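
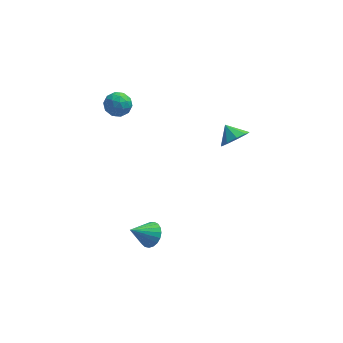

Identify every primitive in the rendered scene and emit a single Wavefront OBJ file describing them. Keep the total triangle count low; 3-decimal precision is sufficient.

v -3.298 4.62 -0.642
v -2.786 4.336 -0.082
v -3.014 3.604 -1.418
v -2.502 3.32 -0.858
v -3.299 3.312 -0.719
v -3.475 3.941 -0.239
v -2.325 3.999 -1.261
v -2.501 4.628 -0.781
v -2.185 3.952 -0.465
v -2.787 3.528 -0.13
v -3.013 4.412 -1.37
v -3.615 3.988 -1.035
v -3.067 4.567 -0.294
v -2.733 3.373 -1.206
v -3.202 3.368 -1.124
v -2.901 3.201 -0.795
v -3.472 4.335 -0.386
v -3.171 4.168 -0.057
v -3.473 3.566 -0.431
v -2.629 3.772 -1.443
v -2.328 3.605 -1.114
v -2.899 4.739 -0.705
v -2.598 4.572 -0.376
v -2.327 4.374 -1.069
v -2.413 4.175 -0.19
v -2.246 3.578 -0.646
v -2.142 3.977 -0.883
v -2.245 4.346 -0.601
v -2.767 3.925 0.007
v -2.6 3.328 -0.449
v -3.069 3.324 -0.367
v -3.172 3.693 -0.085
v -2.413 3.7 -0.218
v -3.2 4.612 -1.051
v -3.033 4.015 -1.507
v -2.628 4.247 -1.415
v -2.731 4.616 -1.133
v -3.554 4.362 -0.854
v -3.387 3.765 -1.31
v -3.555 3.594 -0.899
v -3.658 3.963 -0.617
v -3.387 4.24 -1.282
v 3.202 2.036 -1.809
v 3.731 1.878 -1.136
v 2.698 2.724 -1.251
v 3.955 2.315 -1.473
v 3.826 2.621 -1.967
v 3.406 2.653 -2.387
v 2.89 2.396 -2.537
v 2.521 1.971 -2.345
v 2.47 1.575 -1.903
v 2.762 1.396 -1.417
v 3.26 1.515 -1.114
v -1.131 -3.144 -4.427
v -0.627 -3.082 -3.862
v -2.149 -3.576 -3.473
v -0.755 -2.793 -3.868
v -0.948 -2.565 -3.971
v -1.173 -2.437 -4.152
v -1.391 -2.432 -4.381
v -1.563 -2.549 -4.619
v -1.661 -2.77 -4.823
v -1.667 -3.055 -4.958
v -1.581 -3.356 -5.002
v -1.417 -3.62 -4.947
v -1.203 -3.802 -4.801
v -0.977 -3.871 -4.591
v -0.778 -3.813 -4.353
v -0.64 -3.64 -4.127
v -0.586 -3.382 -3.953
f 1 38 17
f 38 12 41
f 17 41 6
f 38 41 17
f 1 17 13
f 17 6 18
f 13 18 2
f 17 18 13
f 1 13 22
f 13 2 23
f 22 23 8
f 13 23 22
f 1 22 34
f 22 8 37
f 34 37 11
f 22 37 34
f 1 34 38
f 34 11 42
f 38 42 12
f 34 42 38
f 2 18 29
f 18 6 32
f 29 32 10
f 18 32 29
f 6 41 19
f 41 12 40
f 19 40 5
f 41 40 19
f 12 42 39
f 42 11 35
f 39 35 3
f 42 35 39
f 11 37 36
f 37 8 24
f 36 24 7
f 37 24 36
f 8 23 28
f 23 2 25
f 28 25 9
f 23 25 28
f 4 30 16
f 30 10 31
f 16 31 5
f 30 31 16
f 4 16 14
f 16 5 15
f 14 15 3
f 16 15 14
f 4 14 21
f 14 3 20
f 21 20 7
f 14 20 21
f 4 21 26
f 21 7 27
f 26 27 9
f 21 27 26
f 4 26 30
f 26 9 33
f 30 33 10
f 26 33 30
f 5 31 19
f 31 10 32
f 19 32 6
f 31 32 19
f 3 15 39
f 15 5 40
f 39 40 12
f 15 40 39
f 7 20 36
f 20 3 35
f 36 35 11
f 20 35 36
f 9 27 28
f 27 7 24
f 28 24 8
f 27 24 28
f 10 33 29
f 33 9 25
f 29 25 2
f 33 25 29
f 44 43 46
f 44 46 45
f 46 43 47
f 46 47 45
f 47 43 48
f 47 48 45
f 48 43 49
f 48 49 45
f 49 43 50
f 49 50 45
f 50 43 51
f 50 51 45
f 51 43 52
f 51 52 45
f 52 43 53
f 52 53 45
f 53 43 44
f 53 44 45
f 55 54 57
f 55 57 56
f 57 54 58
f 57 58 56
f 58 54 59
f 58 59 56
f 59 54 60
f 59 60 56
f 60 54 61
f 60 61 56
f 61 54 62
f 61 62 56
f 62 54 63
f 62 63 56
f 63 54 64
f 63 64 56
f 64 54 65
f 64 65 56
f 65 54 66
f 65 66 56
f 66 54 67
f 66 67 56
f 67 54 68
f 67 68 56
f 68 54 69
f 68 69 56
f 69 54 70
f 69 70 56
f 70 54 55
f 70 55 56



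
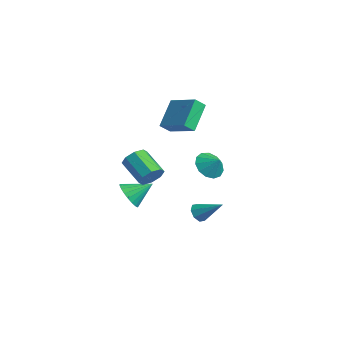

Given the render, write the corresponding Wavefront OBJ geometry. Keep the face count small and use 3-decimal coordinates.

v -3.208 0.013 2.415
v -3.33 -0.651 3.025
v -3.976 1.402 3.776
v -4.097 0.738 4.386
v -1.303 0.342 3.154
v -1.424 -0.322 3.764
v -2.07 1.731 4.515
v -2.192 1.067 5.125
v -2.099 -2.134 -0.19
v -1.711 -2.418 0.522
v -3.372 -2.43 1.423
v -3.761 -2.146 0.71
v -1.732 -1.761 0.492
v -3.393 -1.773 1.393
v -1.968 -1.322 0.061
v -3.63 -1.334 0.962
v -2.281 -1.359 -0.516
v -3.943 -1.371 0.385
v -2.488 -1.85 -0.903
v -4.149 -1.862 -0.002
v -2.467 -2.507 -0.873
v -4.128 -2.519 0.028
v -2.23 -2.946 -0.442
v -3.892 -2.958 0.459
v -1.917 -2.909 0.135
v -3.579 -2.921 1.036
v 0.729 -0.159 1.384
v 1.324 0.165 0.662
v 1.471 0.019 2.076
v 1.044 0.611 0.848
v 0.664 0.812 1.203
v 0.305 0.705 1.616
v 0.08 0.323 1.956
v 0.062 -0.211 2.114
v 0.255 -0.729 2.04
v 0.598 -1.066 1.758
v 0.984 -1.115 1.358
v 1.288 -0.861 0.965
v 1.415 -0.384 0.706
v -4.066 -2.361 -2.588
v -3.577 -2.046 -3.413
v -3.434 -1.099 -1.732
v -3.942 -1.842 -3.445
v -4.329 -1.727 -3.329
v -4.67 -1.722 -3.084
v -4.907 -1.827 -2.754
v -4.998 -2.025 -2.394
v -4.929 -2.281 -2.069
v -4.709 -2.551 -1.833
v -4.379 -2.787 -1.727
v -3.994 -2.95 -1.771
v -3.622 -3.012 -1.955
v -3.327 -2.96 -2.249
v -3.159 -2.805 -2.602
v -3.148 -2.573 -2.952
v -3.296 -2.305 -3.239
v -1.478 0.789 -3.956
v -0.987 0.495 -4.359
v -0.162 1.551 -2.904
v -1.13 0.982 -4.532
v -1.478 1.355 -4.368
v -1.825 1.397 -3.962
v -1.97 1.082 -3.553
v -1.827 0.596 -3.38
v -1.479 0.222 -3.545
v -1.131 0.181 -3.95
f 2 4 1
f 5 2 1
f 1 4 3
f 3 5 1
f 2 8 4
f 6 2 5
f 6 8 2
f 4 8 3
f 7 5 3
f 3 8 7
f 7 6 5
f 8 6 7
f 10 9 13
f 10 13 11
f 11 13 14
f 11 14 12
f 13 9 15
f 13 15 14
f 14 15 16
f 14 16 12
f 15 9 17
f 15 17 16
f 16 17 18
f 16 18 12
f 17 9 19
f 17 19 18
f 18 19 20
f 18 20 12
f 19 9 21
f 19 21 20
f 20 21 22
f 20 22 12
f 21 9 23
f 21 23 22
f 22 23 24
f 22 24 12
f 23 9 25
f 23 25 24
f 24 25 26
f 24 26 12
f 25 9 10
f 25 10 26
f 26 10 11
f 26 11 12
f 28 27 30
f 28 30 29
f 30 27 31
f 30 31 29
f 31 27 32
f 31 32 29
f 32 27 33
f 32 33 29
f 33 27 34
f 33 34 29
f 34 27 35
f 34 35 29
f 35 27 36
f 35 36 29
f 36 27 37
f 36 37 29
f 37 27 38
f 37 38 29
f 38 27 39
f 38 39 29
f 39 27 28
f 39 28 29
f 41 40 43
f 41 43 42
f 43 40 44
f 43 44 42
f 44 40 45
f 44 45 42
f 45 40 46
f 45 46 42
f 46 40 47
f 46 47 42
f 47 40 48
f 47 48 42
f 48 40 49
f 48 49 42
f 49 40 50
f 49 50 42
f 50 40 51
f 50 51 42
f 51 40 52
f 51 52 42
f 52 40 53
f 52 53 42
f 53 40 54
f 53 54 42
f 54 40 55
f 54 55 42
f 55 40 56
f 55 56 42
f 56 40 41
f 56 41 42
f 58 57 60
f 58 60 59
f 60 57 61
f 60 61 59
f 61 57 62
f 61 62 59
f 62 57 63
f 62 63 59
f 63 57 64
f 63 64 59
f 64 57 65
f 64 65 59
f 65 57 66
f 65 66 59
f 66 57 58
f 66 58 59



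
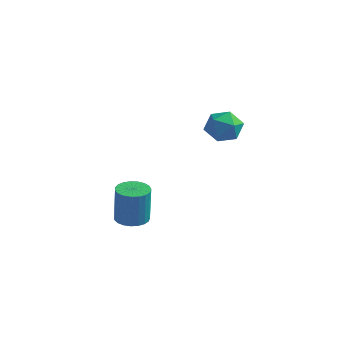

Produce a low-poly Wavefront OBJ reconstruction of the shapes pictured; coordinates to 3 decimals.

v -0.093 0.724 4.476
v 0.374 1.452 4.176
v 0.846 -0.172 3.764
v 1.313 0.556 3.464
v 1.33 0.335 4.352
v 0.75 0.889 4.792
v 0.47 0.391 3.148
v -0.11 0.945 3.588
v 0.722 1.246 3.355
v 1.253 1.211 4.099
v -0.033 0.069 3.841
v 0.498 0.034 4.585
v -3.303 -0.638 -2.342
v -2.879 -1.303 -2.393
v -2.753 -1.367 -0.488
v -3.177 -0.702 -0.438
v -2.646 -1.072 -2.401
v -2.519 -1.136 -0.496
v -2.526 -0.766 -2.398
v -2.399 -0.83 -0.494
v -2.54 -0.438 -2.386
v -2.414 -0.502 -0.482
v -2.687 -0.145 -2.367
v -2.56 -0.209 -0.462
v -2.94 0.063 -2.343
v -2.813 -0.001 -0.438
v -3.256 0.15 -2.319
v -3.129 0.086 -0.414
v -3.58 0.101 -2.299
v -3.453 0.037 -0.394
v -3.856 -0.077 -2.287
v -3.729 -0.14 -0.382
v -4.037 -0.351 -2.284
v -3.91 -0.415 -0.379
v -4.091 -0.675 -2.291
v -3.964 -0.739 -0.386
v -4.009 -0.992 -2.307
v -3.882 -1.056 -0.403
v -3.804 -1.249 -2.329
v -3.678 -1.313 -0.425
v -3.514 -1.4 -2.354
v -3.387 -1.463 -0.449
v -3.186 -1.419 -2.376
v -3.06 -1.482 -0.472
f 1 12 6
f 1 6 2
f 1 2 8
f 1 8 11
f 1 11 12
f 2 6 10
f 6 12 5
f 12 11 3
f 11 8 7
f 8 2 9
f 4 10 5
f 4 5 3
f 4 3 7
f 4 7 9
f 4 9 10
f 5 10 6
f 3 5 12
f 7 3 11
f 9 7 8
f 10 9 2
f 14 13 17
f 14 17 15
f 15 17 18
f 15 18 16
f 17 13 19
f 17 19 18
f 18 19 20
f 18 20 16
f 19 13 21
f 19 21 20
f 20 21 22
f 20 22 16
f 21 13 23
f 21 23 22
f 22 23 24
f 22 24 16
f 23 13 25
f 23 25 24
f 24 25 26
f 24 26 16
f 25 13 27
f 25 27 26
f 26 27 28
f 26 28 16
f 27 13 29
f 27 29 28
f 28 29 30
f 28 30 16
f 29 13 31
f 29 31 30
f 30 31 32
f 30 32 16
f 31 13 33
f 31 33 32
f 32 33 34
f 32 34 16
f 33 13 35
f 33 35 34
f 34 35 36
f 34 36 16
f 35 13 37
f 35 37 36
f 36 37 38
f 36 38 16
f 37 13 39
f 37 39 38
f 38 39 40
f 38 40 16
f 39 13 41
f 39 41 40
f 40 41 42
f 40 42 16
f 41 13 43
f 41 43 42
f 42 43 44
f 42 44 16
f 43 13 14
f 43 14 44
f 44 14 15
f 44 15 16



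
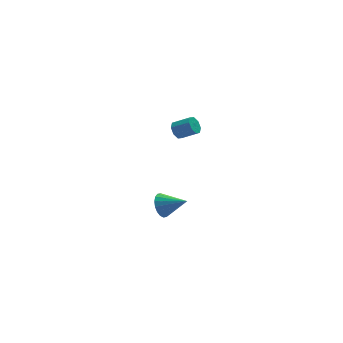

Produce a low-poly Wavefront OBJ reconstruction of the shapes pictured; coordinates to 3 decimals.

v -2.374 2.628 -4.162
v -1.917 2.842 -4.729
v -1.266 1.912 -3.538
v -1.881 3.093 -4.505
v -1.943 3.252 -4.213
v -2.091 3.287 -3.911
v -2.294 3.191 -3.658
v -2.514 2.984 -3.505
v -2.706 2.707 -3.483
v -2.832 2.414 -3.595
v -2.868 2.163 -3.819
v -2.806 2.004 -4.111
v -2.658 1.969 -4.413
v -2.454 2.065 -4.666
v -2.235 2.272 -4.819
v -2.043 2.549 -4.841
v -2.017 1.141 2.492
v -1.716 1.571 2.414
v -0.943 1.128 2.95
v -1.243 0.699 3.028
v -1.938 1.596 2.753
v -1.164 1.153 3.289
v -2.205 1.354 2.939
v -1.432 0.912 3.476
v -2.362 0.988 2.863
v -1.589 0.545 3.4
v -2.317 0.712 2.57
v -1.544 0.269 3.106
v -2.096 0.687 2.231
v -1.322 0.244 2.767
v -1.828 0.928 2.044
v -1.055 0.486 2.581
v -1.671 1.295 2.12
v -0.898 0.852 2.657
f 2 1 4
f 2 4 3
f 4 1 5
f 4 5 3
f 5 1 6
f 5 6 3
f 6 1 7
f 6 7 3
f 7 1 8
f 7 8 3
f 8 1 9
f 8 9 3
f 9 1 10
f 9 10 3
f 10 1 11
f 10 11 3
f 11 1 12
f 11 12 3
f 12 1 13
f 12 13 3
f 13 1 14
f 13 14 3
f 14 1 15
f 14 15 3
f 15 1 16
f 15 16 3
f 16 1 2
f 16 2 3
f 18 17 21
f 18 21 19
f 19 21 22
f 19 22 20
f 21 17 23
f 21 23 22
f 22 23 24
f 22 24 20
f 23 17 25
f 23 25 24
f 24 25 26
f 24 26 20
f 25 17 27
f 25 27 26
f 26 27 28
f 26 28 20
f 27 17 29
f 27 29 28
f 28 29 30
f 28 30 20
f 29 17 31
f 29 31 30
f 30 31 32
f 30 32 20
f 31 17 33
f 31 33 32
f 32 33 34
f 32 34 20
f 33 17 18
f 33 18 34
f 34 18 19
f 34 19 20



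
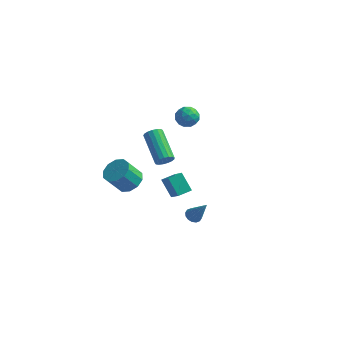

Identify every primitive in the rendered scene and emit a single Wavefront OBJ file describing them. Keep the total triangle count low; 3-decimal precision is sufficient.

v -0.315 4.348 3.412
v 0.228 4.399 2.858
v 0.072 3.181 3.682
v 0.615 3.232 3.128
v 0.677 3.662 3.774
v 0.438 4.383 3.607
v -0.138 3.197 2.933
v -0.377 3.918 2.766
v 0.338 3.688 2.561
v 0.841 3.975 3.081
v -0.541 3.605 3.459
v -0.038 3.892 3.979
v -0.078 4.476 3.111
v 0.378 3.104 3.429
v 0.414 3.356 3.808
v 0.733 3.387 3.482
v 0.046 4.466 3.552
v 0.365 4.497 3.225
v 0.629 4.063 3.764
v -0.065 3.083 3.315
v 0.254 3.114 2.988
v -0.433 4.193 3.058
v -0.114 4.224 2.732
v -0.329 3.517 2.776
v 0.306 4.088 2.611
v 0.534 3.402 2.77
v 0.091 3.382 2.656
v -0.049 3.806 2.558
v 0.602 4.257 2.916
v 0.829 3.571 3.075
v 0.866 3.824 3.455
v 0.725 4.248 3.357
v 0.666 3.839 2.742
v -0.529 4.009 3.465
v -0.302 3.323 3.624
v -0.425 3.332 3.183
v -0.566 3.756 3.085
v -0.234 4.178 3.77
v -0.006 3.492 3.929
v 0.349 3.774 3.982
v 0.209 4.198 3.884
v -0.366 3.741 3.798
v 2.959 -1.991 -0.267
v 3.385 -2.09 -0.548
v 3.841 -2.209 1.147
v 3.388 -1.823 -0.508
v 3.276 -1.602 -0.404
v 3.078 -1.485 -0.263
v 2.849 -1.504 -0.123
v 2.65 -1.653 -0.022
v 2.533 -1.893 0.014
v 2.53 -2.159 -0.025
v 2.643 -2.38 -0.129
v 2.84 -2.497 -0.27
v 3.069 -2.479 -0.41
v 3.269 -2.33 -0.512
v 0.403 -0.11 2.288
v 0.829 0.011 2.678
v -0.496 1.391 3.701
v -0.923 1.27 3.312
v 0.869 0.201 2.473
v -0.457 1.581 3.496
v 0.802 0.32 2.226
v -0.524 1.7 3.249
v 0.644 0.34 1.993
v -0.682 1.72 3.016
v 0.43 0.258 1.828
v -0.896 1.638 2.851
v 0.21 0.091 1.768
v -1.116 1.471 2.791
v 0.034 -0.122 1.828
v -1.291 1.258 2.851
v -0.057 -0.332 1.993
v -1.382 1.048 3.016
v -0.043 -0.492 2.226
v -1.368 0.888 3.249
v 0.073 -0.563 2.473
v -1.252 0.817 3.496
v 0.265 -0.531 2.678
v -1.061 0.849 3.701
v 0.488 -0.403 2.793
v -0.838 0.977 3.817
v 0.692 -0.207 2.793
v -0.634 1.173 3.817
v 1.787 -2.428 1.321
v 2.608 -3.352 2.443
v 1.002 -1.997 2.25
v 1.824 -2.921 3.373
v 2.316 -1.779 1.467
v 3.138 -2.703 2.59
v 1.532 -1.348 2.397
v 2.353 -2.272 3.519
v -0.171 -3.687 3.104
v 0.397 -3.247 3.595
v -0.161 -3.814 4.747
v -0.729 -4.253 4.256
v -0.041 -2.941 3.533
v -0.599 -3.508 4.686
v -0.529 -2.92 3.308
v -1.087 -3.487 4.46
v -0.88 -3.192 3.004
v -1.438 -3.759 4.156
v -0.96 -3.653 2.739
v -1.518 -4.219 3.891
v -0.739 -4.126 2.613
v -1.297 -4.693 3.765
v -0.301 -4.432 2.674
v -0.859 -4.999 3.827
v 0.187 -4.453 2.9
v -0.371 -5.02 4.052
v 0.538 -4.181 3.204
v -0.02 -4.748 4.356
v 0.618 -3.721 3.469
v 0.06 -4.287 4.621
f 1 38 17
f 38 12 41
f 17 41 6
f 38 41 17
f 1 17 13
f 17 6 18
f 13 18 2
f 17 18 13
f 1 13 22
f 13 2 23
f 22 23 8
f 13 23 22
f 1 22 34
f 22 8 37
f 34 37 11
f 22 37 34
f 1 34 38
f 34 11 42
f 38 42 12
f 34 42 38
f 2 18 29
f 18 6 32
f 29 32 10
f 18 32 29
f 6 41 19
f 41 12 40
f 19 40 5
f 41 40 19
f 12 42 39
f 42 11 35
f 39 35 3
f 42 35 39
f 11 37 36
f 37 8 24
f 36 24 7
f 37 24 36
f 8 23 28
f 23 2 25
f 28 25 9
f 23 25 28
f 4 30 16
f 30 10 31
f 16 31 5
f 30 31 16
f 4 16 14
f 16 5 15
f 14 15 3
f 16 15 14
f 4 14 21
f 14 3 20
f 21 20 7
f 14 20 21
f 4 21 26
f 21 7 27
f 26 27 9
f 21 27 26
f 4 26 30
f 26 9 33
f 30 33 10
f 26 33 30
f 5 31 19
f 31 10 32
f 19 32 6
f 31 32 19
f 3 15 39
f 15 5 40
f 39 40 12
f 15 40 39
f 7 20 36
f 20 3 35
f 36 35 11
f 20 35 36
f 9 27 28
f 27 7 24
f 28 24 8
f 27 24 28
f 10 33 29
f 33 9 25
f 29 25 2
f 33 25 29
f 44 43 46
f 44 46 45
f 46 43 47
f 46 47 45
f 47 43 48
f 47 48 45
f 48 43 49
f 48 49 45
f 49 43 50
f 49 50 45
f 50 43 51
f 50 51 45
f 51 43 52
f 51 52 45
f 52 43 53
f 52 53 45
f 53 43 54
f 53 54 45
f 54 43 55
f 54 55 45
f 55 43 56
f 55 56 45
f 56 43 44
f 56 44 45
f 58 57 61
f 58 61 59
f 59 61 62
f 59 62 60
f 61 57 63
f 61 63 62
f 62 63 64
f 62 64 60
f 63 57 65
f 63 65 64
f 64 65 66
f 64 66 60
f 65 57 67
f 65 67 66
f 66 67 68
f 66 68 60
f 67 57 69
f 67 69 68
f 68 69 70
f 68 70 60
f 69 57 71
f 69 71 70
f 70 71 72
f 70 72 60
f 71 57 73
f 71 73 72
f 72 73 74
f 72 74 60
f 73 57 75
f 73 75 74
f 74 75 76
f 74 76 60
f 75 57 77
f 75 77 76
f 76 77 78
f 76 78 60
f 77 57 79
f 77 79 78
f 78 79 80
f 78 80 60
f 79 57 81
f 79 81 80
f 80 81 82
f 80 82 60
f 81 57 83
f 81 83 82
f 82 83 84
f 82 84 60
f 83 57 58
f 83 58 84
f 84 58 59
f 84 59 60
f 86 88 85
f 89 86 85
f 85 88 87
f 87 89 85
f 86 92 88
f 90 86 89
f 90 92 86
f 88 92 87
f 91 89 87
f 87 92 91
f 91 90 89
f 92 90 91
f 94 93 97
f 94 97 95
f 95 97 98
f 95 98 96
f 97 93 99
f 97 99 98
f 98 99 100
f 98 100 96
f 99 93 101
f 99 101 100
f 100 101 102
f 100 102 96
f 101 93 103
f 101 103 102
f 102 103 104
f 102 104 96
f 103 93 105
f 103 105 104
f 104 105 106
f 104 106 96
f 105 93 107
f 105 107 106
f 106 107 108
f 106 108 96
f 107 93 109
f 107 109 108
f 108 109 110
f 108 110 96
f 109 93 111
f 109 111 110
f 110 111 112
f 110 112 96
f 111 93 113
f 111 113 112
f 112 113 114
f 112 114 96
f 113 93 94
f 113 94 114
f 114 94 95
f 114 95 96



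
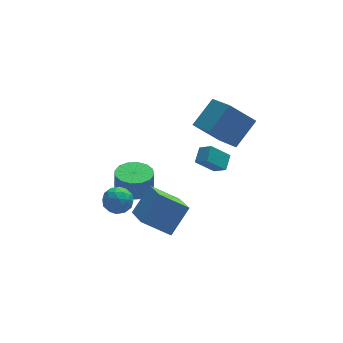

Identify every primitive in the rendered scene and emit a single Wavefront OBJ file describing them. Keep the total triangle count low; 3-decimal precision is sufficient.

v 3.029 3.53 -3.459
v 3.47 2.99 -2.956
v 3.449 4.236 -3.069
v 3.89 3.696 -2.566
v 3.97 3.464 -4.354
v 4.411 2.924 -3.851
v 4.39 4.17 -3.964
v 4.831 3.63 -3.461
v -1.126 -2.444 -1.229
v -0.114 -1.786 -0.104
v -1.101 -0.641 -2.306
v -0.089 0.017 -1.181
v 0.129 -2.957 -2.059
v 1.141 -2.299 -0.934
v 0.154 -1.154 -3.136
v 1.166 -0.496 -2.011
v -1.721 0.291 -1.741
v -1.052 -0.07 -1.633
v -2.328 -0.71 -1.327
v -1.659 -1.071 -1.219
v -1.85 -0.476 -0.773
v -1.475 0.143 -1.029
v -1.905 -0.923 -1.931
v -1.53 -0.304 -2.187
v -1.166 -0.82 -1.75
v -1.132 -0.544 -1.035
v -2.248 -0.236 -1.925
v -2.214 0.04 -1.21
v -1.333 0.198 -1.724
v -2.047 -0.978 -1.236
v -2.159 -0.629 -0.974
v -1.766 -0.841 -0.911
v -1.582 0.323 -1.369
v -1.189 0.111 -1.305
v -1.658 -0.127 -0.8
v -2.191 -0.891 -1.655
v -1.798 -1.103 -1.591
v -1.614 0.061 -2.049
v -1.221 -0.151 -1.986
v -1.722 -0.653 -2.16
v -1.007 -0.455 -1.729
v -1.364 -1.043 -1.485
v -1.508 -0.956 -1.904
v -1.288 -0.592 -2.054
v -0.987 -0.292 -1.309
v -1.344 -0.881 -1.065
v -1.456 -0.531 -0.803
v -1.236 -0.167 -0.954
v -1.054 -0.733 -1.377
v -2.036 0.101 -1.895
v -2.393 -0.488 -1.651
v -2.144 -0.613 -2.006
v -1.924 -0.249 -2.157
v -2.016 0.263 -1.475
v -2.373 -0.325 -1.231
v -2.092 -0.188 -0.906
v -1.872 0.176 -1.056
v -2.326 -0.047 -1.583
v 3.864 -0.357 1.054
v 2.7 0.003 2.152
v 3.538 1.301 0.164
v 2.374 1.661 1.262
v 5.026 0.399 2.038
v 3.862 0.759 3.136
v 4.7 2.057 1.148
v 3.536 2.417 2.246
v -0.074 3.232 -4.493
v 0.493 2.47 -4.468
v 0.541 2.546 -3.301
v -0.026 3.308 -3.327
v 0.797 2.855 -4.505
v 0.846 2.93 -3.339
v 0.868 3.34 -4.54
v 0.917 3.415 -3.373
v 0.687 3.796 -4.562
v 0.736 3.872 -3.395
v 0.301 4.102 -4.565
v 0.35 4.177 -3.399
v -0.185 4.174 -4.55
v -0.136 4.25 -3.383
v -0.641 3.994 -4.519
v -0.593 4.07 -3.352
v -0.946 3.61 -4.481
v -0.897 3.685 -3.315
v -1.017 3.125 -4.447
v -0.968 3.2 -3.28
v -0.836 2.668 -4.425
v -0.787 2.744 -3.258
v -0.45 2.363 -4.421
v -0.401 2.438 -3.255
v 0.036 2.29 -4.437
v 0.085 2.366 -3.27
f 2 4 1
f 5 2 1
f 1 4 3
f 3 5 1
f 2 8 4
f 6 2 5
f 6 8 2
f 4 8 3
f 7 5 3
f 3 8 7
f 7 6 5
f 8 6 7
f 10 12 9
f 13 10 9
f 9 12 11
f 11 13 9
f 10 16 12
f 14 10 13
f 14 16 10
f 12 16 11
f 15 13 11
f 11 16 15
f 15 14 13
f 16 14 15
f 17 54 33
f 54 28 57
f 33 57 22
f 54 57 33
f 17 33 29
f 33 22 34
f 29 34 18
f 33 34 29
f 17 29 38
f 29 18 39
f 38 39 24
f 29 39 38
f 17 38 50
f 38 24 53
f 50 53 27
f 38 53 50
f 17 50 54
f 50 27 58
f 54 58 28
f 50 58 54
f 18 34 45
f 34 22 48
f 45 48 26
f 34 48 45
f 22 57 35
f 57 28 56
f 35 56 21
f 57 56 35
f 28 58 55
f 58 27 51
f 55 51 19
f 58 51 55
f 27 53 52
f 53 24 40
f 52 40 23
f 53 40 52
f 24 39 44
f 39 18 41
f 44 41 25
f 39 41 44
f 20 46 32
f 46 26 47
f 32 47 21
f 46 47 32
f 20 32 30
f 32 21 31
f 30 31 19
f 32 31 30
f 20 30 37
f 30 19 36
f 37 36 23
f 30 36 37
f 20 37 42
f 37 23 43
f 42 43 25
f 37 43 42
f 20 42 46
f 42 25 49
f 46 49 26
f 42 49 46
f 21 47 35
f 47 26 48
f 35 48 22
f 47 48 35
f 19 31 55
f 31 21 56
f 55 56 28
f 31 56 55
f 23 36 52
f 36 19 51
f 52 51 27
f 36 51 52
f 25 43 44
f 43 23 40
f 44 40 24
f 43 40 44
f 26 49 45
f 49 25 41
f 45 41 18
f 49 41 45
f 60 62 59
f 63 60 59
f 59 62 61
f 61 63 59
f 60 66 62
f 64 60 63
f 64 66 60
f 62 66 61
f 65 63 61
f 61 66 65
f 65 64 63
f 66 64 65
f 68 67 71
f 68 71 69
f 69 71 72
f 69 72 70
f 71 67 73
f 71 73 72
f 72 73 74
f 72 74 70
f 73 67 75
f 73 75 74
f 74 75 76
f 74 76 70
f 75 67 77
f 75 77 76
f 76 77 78
f 76 78 70
f 77 67 79
f 77 79 78
f 78 79 80
f 78 80 70
f 79 67 81
f 79 81 80
f 80 81 82
f 80 82 70
f 81 67 83
f 81 83 82
f 82 83 84
f 82 84 70
f 83 67 85
f 83 85 84
f 84 85 86
f 84 86 70
f 85 67 87
f 85 87 86
f 86 87 88
f 86 88 70
f 87 67 89
f 87 89 88
f 88 89 90
f 88 90 70
f 89 67 91
f 89 91 90
f 90 91 92
f 90 92 70
f 91 67 68
f 91 68 92
f 92 68 69
f 92 69 70



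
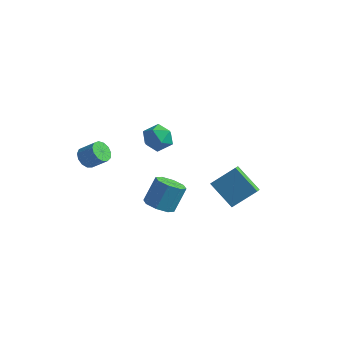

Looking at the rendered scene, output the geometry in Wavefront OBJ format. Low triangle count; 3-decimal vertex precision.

v -4.21 -3.603 -1.815
v -3.826 -4.168 -2.147
v -2.865 -4.002 -1.318
v -3.25 -3.437 -0.985
v -3.712 -3.808 -2.351
v -2.751 -3.643 -1.521
v -3.757 -3.384 -2.384
v -2.796 -3.218 -1.554
v -3.945 -3.029 -2.236
v -2.985 -2.863 -1.407
v -4.218 -2.856 -1.955
v -3.257 -2.69 -1.125
v -4.488 -2.92 -1.629
v -3.528 -2.755 -0.8
v -4.67 -3.201 -1.362
v -3.71 -3.036 -0.533
v -4.706 -3.61 -1.239
v -3.746 -3.444 -0.409
v -4.585 -4.016 -1.298
v -3.624 -3.851 -0.469
v -4.344 -4.291 -1.522
v -3.384 -4.126 -0.693
v -4.061 -4.348 -1.838
v -3.101 -4.182 -1.009
v 3.807 -0.282 -5.348
v 4.005 -1.007 -4.91
v 2.202 0.045 -4.083
v 2.4 -0.68 -3.644
v 4.92 0.72 -4.196
v 5.118 -0.005 -3.757
v 3.315 1.047 -2.93
v 3.513 0.322 -2.492
v -2.115 2.696 -3.013
v -1.507 1.858 -3.295
v -3.433 1.622 -2.665
v -2.825 0.784 -2.947
v -2.601 1.333 -2.054
v -1.786 1.997 -2.268
v -3.154 1.483 -3.692
v -2.339 2.147 -3.906
v -2.149 1.109 -3.714
v -1.807 1.016 -2.702
v -3.133 2.464 -3.258
v -2.791 2.371 -2.246
v 0.315 -3.088 -4.761
v 1.238 -2.92 -5.041
v 1.529 -1.984 -3.52
v 0.605 -2.152 -3.239
v 0.765 -2.388 -5.278
v 1.056 -1.452 -3.756
v 0.028 -2.267 -5.212
v 0.319 -1.33 -3.69
v -0.541 -2.626 -4.881
v -0.25 -1.69 -3.36
v -0.609 -3.256 -4.48
v -0.318 -2.32 -2.959
v -0.136 -3.788 -4.244
v 0.155 -2.852 -2.722
v 0.601 -3.91 -4.31
v 0.892 -2.973 -2.788
v 1.17 -3.55 -4.64
v 1.461 -2.614 -3.119
f 2 1 5
f 2 5 3
f 3 5 6
f 3 6 4
f 5 1 7
f 5 7 6
f 6 7 8
f 6 8 4
f 7 1 9
f 7 9 8
f 8 9 10
f 8 10 4
f 9 1 11
f 9 11 10
f 10 11 12
f 10 12 4
f 11 1 13
f 11 13 12
f 12 13 14
f 12 14 4
f 13 1 15
f 13 15 14
f 14 15 16
f 14 16 4
f 15 1 17
f 15 17 16
f 16 17 18
f 16 18 4
f 17 1 19
f 17 19 18
f 18 19 20
f 18 20 4
f 19 1 21
f 19 21 20
f 20 21 22
f 20 22 4
f 21 1 23
f 21 23 22
f 22 23 24
f 22 24 4
f 23 1 2
f 23 2 24
f 24 2 3
f 24 3 4
f 26 28 25
f 29 26 25
f 25 28 27
f 27 29 25
f 26 32 28
f 30 26 29
f 30 32 26
f 28 32 27
f 31 29 27
f 27 32 31
f 31 30 29
f 32 30 31
f 33 44 38
f 33 38 34
f 33 34 40
f 33 40 43
f 33 43 44
f 34 38 42
f 38 44 37
f 44 43 35
f 43 40 39
f 40 34 41
f 36 42 37
f 36 37 35
f 36 35 39
f 36 39 41
f 36 41 42
f 37 42 38
f 35 37 44
f 39 35 43
f 41 39 40
f 42 41 34
f 46 45 49
f 46 49 47
f 47 49 50
f 47 50 48
f 49 45 51
f 49 51 50
f 50 51 52
f 50 52 48
f 51 45 53
f 51 53 52
f 52 53 54
f 52 54 48
f 53 45 55
f 53 55 54
f 54 55 56
f 54 56 48
f 55 45 57
f 55 57 56
f 56 57 58
f 56 58 48
f 57 45 59
f 57 59 58
f 58 59 60
f 58 60 48
f 59 45 61
f 59 61 60
f 60 61 62
f 60 62 48
f 61 45 46
f 61 46 62
f 62 46 47
f 62 47 48



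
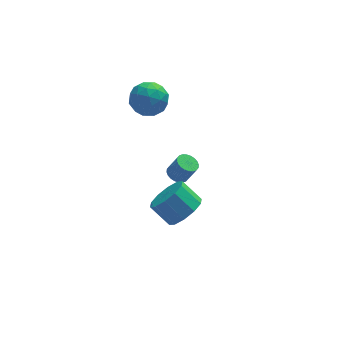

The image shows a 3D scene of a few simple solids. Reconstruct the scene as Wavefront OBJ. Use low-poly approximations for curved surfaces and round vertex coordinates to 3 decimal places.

v -2.345 2.927 4.317
v -1.868 2.572 3.4
v -3.752 1.908 3.98
v -3.275 1.553 3.063
v -2.872 1.262 4.037
v -2.003 1.891 4.245
v -3.617 2.589 3.135
v -2.748 3.218 3.343
v -2.654 2.363 2.669
v -2.194 1.542 3.227
v -3.426 2.938 4.153
v -2.966 2.117 4.711
v -1.983 2.839 3.888
v -3.637 1.641 3.492
v -3.4 1.47 4.064
v -3.12 1.261 3.525
v -2.063 2.439 4.385
v -1.782 2.23 3.846
v -2.372 1.46 4.22
v -3.838 2.25 3.534
v -3.557 2.041 2.995
v -2.5 3.219 3.855
v -2.22 3.01 3.316
v -3.248 3.02 3.16
v -2.164 2.507 2.92
v -2.991 1.908 2.721
v -3.193 2.517 2.763
v -2.681 2.887 2.886
v -1.894 2.025 3.247
v -2.721 1.426 3.049
v -2.484 1.255 3.622
v -1.973 1.625 3.744
v -2.356 1.902 2.818
v -2.899 3.054 4.331
v -3.726 2.455 4.133
v -3.647 2.855 3.636
v -3.136 3.225 3.758
v -2.629 2.572 4.659
v -3.456 1.973 4.46
v -2.939 1.593 4.494
v -2.427 1.963 4.617
v -3.264 2.578 4.562
v -1.26 2.541 -3.412
v -0.802 2.965 -3.553
v -0.281 2.762 -2.469
v -0.74 2.339 -2.328
v -0.972 3.112 -3.444
v -0.451 2.909 -2.36
v -1.186 3.172 -3.33
v -0.665 2.969 -2.246
v -1.411 3.136 -3.229
v -0.891 2.933 -2.144
v -1.614 3.009 -3.156
v -1.093 2.807 -2.071
v -1.762 2.811 -3.121
v -1.242 2.609 -2.036
v -1.834 2.572 -3.131
v -1.314 2.37 -2.046
v -1.819 2.329 -3.184
v -1.299 2.126 -2.099
v -1.719 2.118 -3.271
v -1.198 1.915 -2.187
v -1.549 1.971 -3.38
v -1.028 1.768 -2.296
v -1.335 1.911 -3.494
v -0.814 1.708 -2.41
v -1.109 1.947 -3.596
v -0.589 1.744 -2.511
v -0.907 2.073 -3.669
v -0.386 1.871 -2.584
v -0.758 2.271 -3.704
v -0.238 2.069 -2.619
v -0.686 2.51 -3.694
v -0.166 2.308 -2.609
v -0.701 2.754 -3.641
v -0.181 2.551 -2.556
v -2.207 -3.31 -0.356
v -1.492 -3.542 0.42
v -2.297 -2.841 1.371
v -3.013 -2.61 0.596
v -1.315 -2.961 0.142
v -2.12 -2.261 1.094
v -1.479 -2.514 -0.325
v -2.284 -1.813 0.626
v -1.921 -2.371 -0.805
v -2.726 -1.67 0.147
v -2.472 -2.587 -1.113
v -3.277 -1.886 -0.161
v -2.923 -3.079 -1.131
v -3.728 -2.378 -0.18
v -3.1 -3.659 -0.854
v -3.905 -2.959 0.098
v -2.936 -4.107 -0.386
v -3.741 -3.406 0.565
v -2.494 -4.25 0.093
v -3.299 -3.549 1.045
v -1.943 -4.034 0.401
v -2.748 -3.333 1.353
f 1 38 17
f 38 12 41
f 17 41 6
f 38 41 17
f 1 17 13
f 17 6 18
f 13 18 2
f 17 18 13
f 1 13 22
f 13 2 23
f 22 23 8
f 13 23 22
f 1 22 34
f 22 8 37
f 34 37 11
f 22 37 34
f 1 34 38
f 34 11 42
f 38 42 12
f 34 42 38
f 2 18 29
f 18 6 32
f 29 32 10
f 18 32 29
f 6 41 19
f 41 12 40
f 19 40 5
f 41 40 19
f 12 42 39
f 42 11 35
f 39 35 3
f 42 35 39
f 11 37 36
f 37 8 24
f 36 24 7
f 37 24 36
f 8 23 28
f 23 2 25
f 28 25 9
f 23 25 28
f 4 30 16
f 30 10 31
f 16 31 5
f 30 31 16
f 4 16 14
f 16 5 15
f 14 15 3
f 16 15 14
f 4 14 21
f 14 3 20
f 21 20 7
f 14 20 21
f 4 21 26
f 21 7 27
f 26 27 9
f 21 27 26
f 4 26 30
f 26 9 33
f 30 33 10
f 26 33 30
f 5 31 19
f 31 10 32
f 19 32 6
f 31 32 19
f 3 15 39
f 15 5 40
f 39 40 12
f 15 40 39
f 7 20 36
f 20 3 35
f 36 35 11
f 20 35 36
f 9 27 28
f 27 7 24
f 28 24 8
f 27 24 28
f 10 33 29
f 33 9 25
f 29 25 2
f 33 25 29
f 44 43 47
f 44 47 45
f 45 47 48
f 45 48 46
f 47 43 49
f 47 49 48
f 48 49 50
f 48 50 46
f 49 43 51
f 49 51 50
f 50 51 52
f 50 52 46
f 51 43 53
f 51 53 52
f 52 53 54
f 52 54 46
f 53 43 55
f 53 55 54
f 54 55 56
f 54 56 46
f 55 43 57
f 55 57 56
f 56 57 58
f 56 58 46
f 57 43 59
f 57 59 58
f 58 59 60
f 58 60 46
f 59 43 61
f 59 61 60
f 60 61 62
f 60 62 46
f 61 43 63
f 61 63 62
f 62 63 64
f 62 64 46
f 63 43 65
f 63 65 64
f 64 65 66
f 64 66 46
f 65 43 67
f 65 67 66
f 66 67 68
f 66 68 46
f 67 43 69
f 67 69 68
f 68 69 70
f 68 70 46
f 69 43 71
f 69 71 70
f 70 71 72
f 70 72 46
f 71 43 73
f 71 73 72
f 72 73 74
f 72 74 46
f 73 43 75
f 73 75 74
f 74 75 76
f 74 76 46
f 75 43 44
f 75 44 76
f 76 44 45
f 76 45 46
f 78 77 81
f 78 81 79
f 79 81 82
f 79 82 80
f 81 77 83
f 81 83 82
f 82 83 84
f 82 84 80
f 83 77 85
f 83 85 84
f 84 85 86
f 84 86 80
f 85 77 87
f 85 87 86
f 86 87 88
f 86 88 80
f 87 77 89
f 87 89 88
f 88 89 90
f 88 90 80
f 89 77 91
f 89 91 90
f 90 91 92
f 90 92 80
f 91 77 93
f 91 93 92
f 92 93 94
f 92 94 80
f 93 77 95
f 93 95 94
f 94 95 96
f 94 96 80
f 95 77 97
f 95 97 96
f 96 97 98
f 96 98 80
f 97 77 78
f 97 78 98
f 98 78 79
f 98 79 80



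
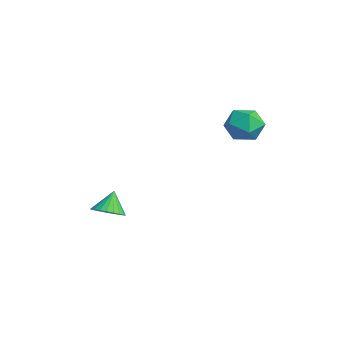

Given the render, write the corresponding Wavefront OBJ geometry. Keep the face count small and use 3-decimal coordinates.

v -1.617 -3.002 -3.762
v -0.801 -3.304 -3.27
v -2.203 -2.458 -2.458
v -0.697 -2.942 -3.374
v -0.734 -2.59 -3.537
v -0.905 -2.3 -3.735
v -1.185 -2.117 -3.937
v -1.53 -2.069 -4.112
v -1.889 -2.163 -4.234
v -2.206 -2.385 -4.284
v -2.433 -2.7 -4.255
v -2.537 -3.062 -4.15
v -2.5 -3.414 -3.987
v -2.329 -3.704 -3.789
v -2.049 -3.887 -3.588
v -1.704 -3.935 -3.412
v -1.345 -3.841 -3.29
v -1.028 -3.619 -3.24
v 1.992 4.36 3.296
v 3.062 4.291 3.855
v 1.758 2.429 3.505
v 2.828 2.36 4.064
v 1.897 2.91 4.606
v 2.041 4.103 4.476
v 2.779 2.617 2.884
v 2.923 3.81 2.754
v 3.548 3.214 3.601
v 3.003 3.395 4.665
v 1.817 3.325 2.695
v 1.272 3.506 3.759
f 2 1 4
f 2 4 3
f 4 1 5
f 4 5 3
f 5 1 6
f 5 6 3
f 6 1 7
f 6 7 3
f 7 1 8
f 7 8 3
f 8 1 9
f 8 9 3
f 9 1 10
f 9 10 3
f 10 1 11
f 10 11 3
f 11 1 12
f 11 12 3
f 12 1 13
f 12 13 3
f 13 1 14
f 13 14 3
f 14 1 15
f 14 15 3
f 15 1 16
f 15 16 3
f 16 1 17
f 16 17 3
f 17 1 18
f 17 18 3
f 18 1 2
f 18 2 3
f 19 30 24
f 19 24 20
f 19 20 26
f 19 26 29
f 19 29 30
f 20 24 28
f 24 30 23
f 30 29 21
f 29 26 25
f 26 20 27
f 22 28 23
f 22 23 21
f 22 21 25
f 22 25 27
f 22 27 28
f 23 28 24
f 21 23 30
f 25 21 29
f 27 25 26
f 28 27 20



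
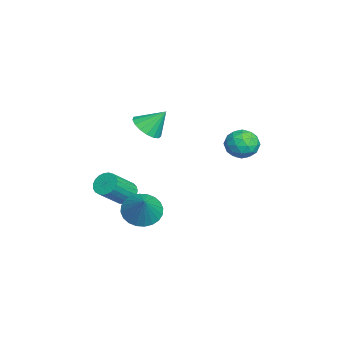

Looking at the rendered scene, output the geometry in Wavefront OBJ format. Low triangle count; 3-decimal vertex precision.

v 1.233 -0.73 2.88
v 1.941 -0.437 2.619
v 1.247 0.11 3.86
v 1.677 -0.219 2.436
v 1.312 -0.118 2.355
v 0.928 -0.158 2.394
v 0.614 -0.328 2.545
v 0.442 -0.59 2.773
v 0.451 -0.885 3.025
v 0.639 -1.144 3.244
v 0.963 -1.308 3.38
v 1.349 -1.339 3.401
v 1.708 -1.231 3.303
v 1.958 -1.008 3.108
v 2.042 -0.722 2.861
v 1.133 -1.695 -1.329
v 1.484 -1.951 -1.799
v 2.337 -2.801 -0.702
v 1.987 -2.545 -0.231
v 1.623 -1.732 -1.739
v 2.477 -2.582 -0.641
v 1.678 -1.507 -1.607
v 2.532 -2.357 -0.51
v 1.638 -1.315 -1.428
v 2.492 -2.165 -0.33
v 1.512 -1.188 -1.231
v 2.366 -2.038 -0.133
v 1.319 -1.149 -1.051
v 2.173 -1.999 0.047
v 1.095 -1.205 -0.919
v 1.949 -2.055 0.178
v 0.877 -1.345 -0.858
v 1.731 -2.195 0.239
v 0.703 -1.545 -0.879
v 1.557 -2.395 0.219
v 0.604 -1.772 -0.977
v 1.458 -2.622 0.121
v 0.596 -1.985 -1.136
v 1.45 -2.835 -0.038
v 0.681 -2.148 -1.328
v 1.535 -2.998 -0.231
v 0.844 -2.233 -1.521
v 1.698 -3.083 -0.423
v 1.057 -2.225 -1.68
v 1.911 -3.075 -0.582
v 1.283 -2.125 -1.779
v 2.137 -2.975 -0.681
v 2.84 -0.936 -1.397
v 3.521 -1.172 -1.984
v 3.88 -0.804 -0.243
v 3.517 -0.811 -2.022
v 3.41 -0.47 -1.965
v 3.217 -0.199 -1.821
v 2.965 -0.04 -1.613
v 2.695 -0.018 -1.372
v 2.447 -0.135 -1.135
v 2.258 -0.374 -0.938
v 2.158 -0.699 -0.811
v 2.162 -1.06 -0.773
v 2.269 -1.402 -0.83
v 2.463 -1.673 -0.974
v 2.714 -1.832 -1.182
v 2.985 -1.854 -1.423
v 3.233 -1.737 -1.66
v 3.421 -1.497 -1.857
v 1.414 3.808 2.415
v 2.162 4.046 2.686
v 1.958 2.694 1.894
v 2.706 2.932 2.165
v 2.121 2.702 2.708
v 1.785 3.39 3.03
v 2.335 3.35 1.55
v 1.999 4.038 1.872
v 2.731 3.763 2.152
v 2.599 3.363 2.868
v 1.521 3.377 1.712
v 1.389 2.977 2.428
v 1.741 4.024 2.596
v 2.379 2.716 1.984
v 2.036 2.58 2.303
v 2.475 2.72 2.462
v 1.519 3.639 2.799
v 1.958 3.779 2.958
v 1.934 2.99 2.971
v 2.162 2.961 1.622
v 2.601 3.101 1.781
v 1.645 4.02 2.118
v 2.084 4.16 2.277
v 2.186 3.75 1.609
v 2.515 3.998 2.442
v 2.834 3.343 2.135
v 2.616 3.589 1.774
v 2.419 3.993 1.963
v 2.437 3.763 2.863
v 2.756 3.108 2.556
v 2.412 2.973 2.875
v 2.215 3.378 3.065
v 2.771 3.596 2.548
v 1.364 3.632 2.024
v 1.683 2.977 1.717
v 1.905 3.362 1.515
v 1.708 3.767 1.705
v 1.286 3.397 2.445
v 1.605 2.742 2.138
v 1.701 2.747 2.617
v 1.504 3.151 2.806
v 1.349 3.144 2.032
f 2 1 4
f 2 4 3
f 4 1 5
f 4 5 3
f 5 1 6
f 5 6 3
f 6 1 7
f 6 7 3
f 7 1 8
f 7 8 3
f 8 1 9
f 8 9 3
f 9 1 10
f 9 10 3
f 10 1 11
f 10 11 3
f 11 1 12
f 11 12 3
f 12 1 13
f 12 13 3
f 13 1 14
f 13 14 3
f 14 1 15
f 14 15 3
f 15 1 2
f 15 2 3
f 17 16 20
f 17 20 18
f 18 20 21
f 18 21 19
f 20 16 22
f 20 22 21
f 21 22 23
f 21 23 19
f 22 16 24
f 22 24 23
f 23 24 25
f 23 25 19
f 24 16 26
f 24 26 25
f 25 26 27
f 25 27 19
f 26 16 28
f 26 28 27
f 27 28 29
f 27 29 19
f 28 16 30
f 28 30 29
f 29 30 31
f 29 31 19
f 30 16 32
f 30 32 31
f 31 32 33
f 31 33 19
f 32 16 34
f 32 34 33
f 33 34 35
f 33 35 19
f 34 16 36
f 34 36 35
f 35 36 37
f 35 37 19
f 36 16 38
f 36 38 37
f 37 38 39
f 37 39 19
f 38 16 40
f 38 40 39
f 39 40 41
f 39 41 19
f 40 16 42
f 40 42 41
f 41 42 43
f 41 43 19
f 42 16 44
f 42 44 43
f 43 44 45
f 43 45 19
f 44 16 46
f 44 46 45
f 45 46 47
f 45 47 19
f 46 16 17
f 46 17 47
f 47 17 18
f 47 18 19
f 49 48 51
f 49 51 50
f 51 48 52
f 51 52 50
f 52 48 53
f 52 53 50
f 53 48 54
f 53 54 50
f 54 48 55
f 54 55 50
f 55 48 56
f 55 56 50
f 56 48 57
f 56 57 50
f 57 48 58
f 57 58 50
f 58 48 59
f 58 59 50
f 59 48 60
f 59 60 50
f 60 48 61
f 60 61 50
f 61 48 62
f 61 62 50
f 62 48 63
f 62 63 50
f 63 48 64
f 63 64 50
f 64 48 65
f 64 65 50
f 65 48 49
f 65 49 50
f 66 103 82
f 103 77 106
f 82 106 71
f 103 106 82
f 66 82 78
f 82 71 83
f 78 83 67
f 82 83 78
f 66 78 87
f 78 67 88
f 87 88 73
f 78 88 87
f 66 87 99
f 87 73 102
f 99 102 76
f 87 102 99
f 66 99 103
f 99 76 107
f 103 107 77
f 99 107 103
f 67 83 94
f 83 71 97
f 94 97 75
f 83 97 94
f 71 106 84
f 106 77 105
f 84 105 70
f 106 105 84
f 77 107 104
f 107 76 100
f 104 100 68
f 107 100 104
f 76 102 101
f 102 73 89
f 101 89 72
f 102 89 101
f 73 88 93
f 88 67 90
f 93 90 74
f 88 90 93
f 69 95 81
f 95 75 96
f 81 96 70
f 95 96 81
f 69 81 79
f 81 70 80
f 79 80 68
f 81 80 79
f 69 79 86
f 79 68 85
f 86 85 72
f 79 85 86
f 69 86 91
f 86 72 92
f 91 92 74
f 86 92 91
f 69 91 95
f 91 74 98
f 95 98 75
f 91 98 95
f 70 96 84
f 96 75 97
f 84 97 71
f 96 97 84
f 68 80 104
f 80 70 105
f 104 105 77
f 80 105 104
f 72 85 101
f 85 68 100
f 101 100 76
f 85 100 101
f 74 92 93
f 92 72 89
f 93 89 73
f 92 89 93
f 75 98 94
f 98 74 90
f 94 90 67
f 98 90 94



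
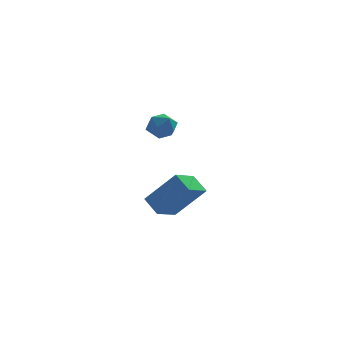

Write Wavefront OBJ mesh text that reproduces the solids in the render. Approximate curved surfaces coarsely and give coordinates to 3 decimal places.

v -3.674 -2.36 3.015
v -3.188 -2.839 3.262
v -4.492 -3.201 2.998
v -4.006 -3.68 3.245
v -4.242 -3.146 3.677
v -3.736 -2.626 3.687
v -3.944 -3.414 2.573
v -3.438 -2.894 2.583
v -3.355 -3.49 2.989
v -3.539 -3.324 3.671
v -4.141 -2.716 2.589
v -4.325 -2.55 3.271
v -4.017 -0.307 -2.903
v -2.672 -0.64 -1.352
v -4.56 0.391 -2.283
v -3.215 0.058 -0.731
v -3.225 0.722 -3.369
v -1.88 0.389 -1.817
v -3.768 1.42 -2.748
v -2.423 1.087 -1.197
f 1 12 6
f 1 6 2
f 1 2 8
f 1 8 11
f 1 11 12
f 2 6 10
f 6 12 5
f 12 11 3
f 11 8 7
f 8 2 9
f 4 10 5
f 4 5 3
f 4 3 7
f 4 7 9
f 4 9 10
f 5 10 6
f 3 5 12
f 7 3 11
f 9 7 8
f 10 9 2
f 14 16 13
f 17 14 13
f 13 16 15
f 15 17 13
f 14 20 16
f 18 14 17
f 18 20 14
f 16 20 15
f 19 17 15
f 15 20 19
f 19 18 17
f 20 18 19



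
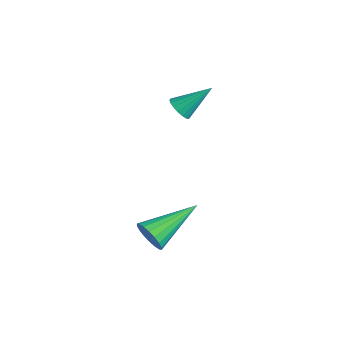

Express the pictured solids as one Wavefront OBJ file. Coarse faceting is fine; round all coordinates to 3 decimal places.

v 3.851 -2.424 -3.547
v 4.129 -2.226 -4.076
v 3.769 -0.556 -2.893
v 3.856 -2.215 -4.141
v 3.583 -2.246 -4.088
v 3.362 -2.312 -3.928
v 3.238 -2.4 -3.692
v 3.236 -2.492 -3.428
v 3.355 -2.571 -3.187
v 3.573 -2.621 -3.017
v 3.846 -2.632 -2.952
v 4.119 -2.601 -3.005
v 4.34 -2.536 -3.165
v 4.463 -2.448 -3.401
v 4.466 -2.355 -3.666
v 4.346 -2.276 -3.907
v 1.827 0.035 0.348
v 2.283 -0.168 0.376
v 2.213 1.025 1.212
v 2.302 -0.026 0.205
v 2.227 0.127 0.063
v 2.072 0.263 -0.023
v 1.869 0.353 -0.036
v 1.658 0.38 0.028
v 1.48 0.339 0.155
v 1.37 0.238 0.32
v 1.351 0.096 0.491
v 1.426 -0.058 0.633
v 1.581 -0.193 0.719
v 1.784 -0.283 0.731
v 1.995 -0.31 0.668
v 2.173 -0.269 0.541
f 2 1 4
f 2 4 3
f 4 1 5
f 4 5 3
f 5 1 6
f 5 6 3
f 6 1 7
f 6 7 3
f 7 1 8
f 7 8 3
f 8 1 9
f 8 9 3
f 9 1 10
f 9 10 3
f 10 1 11
f 10 11 3
f 11 1 12
f 11 12 3
f 12 1 13
f 12 13 3
f 13 1 14
f 13 14 3
f 14 1 15
f 14 15 3
f 15 1 16
f 15 16 3
f 16 1 2
f 16 2 3
f 18 17 20
f 18 20 19
f 20 17 21
f 20 21 19
f 21 17 22
f 21 22 19
f 22 17 23
f 22 23 19
f 23 17 24
f 23 24 19
f 24 17 25
f 24 25 19
f 25 17 26
f 25 26 19
f 26 17 27
f 26 27 19
f 27 17 28
f 27 28 19
f 28 17 29
f 28 29 19
f 29 17 30
f 29 30 19
f 30 17 31
f 30 31 19
f 31 17 32
f 31 32 19
f 32 17 18
f 32 18 19



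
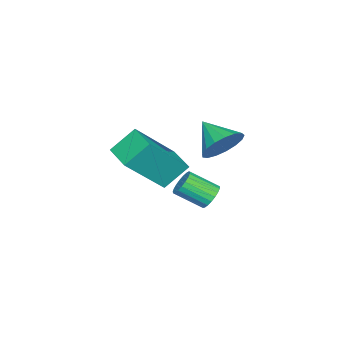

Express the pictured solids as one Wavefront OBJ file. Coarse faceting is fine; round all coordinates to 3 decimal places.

v -2.535 -2.506 -0.675
v -1.732 -2.801 -0.466
v -3.085 -3.514 0.015
v -1.827 -2.536 -0.153
v -2.083 -2.264 0.041
v -2.443 -2.047 0.071
v -2.824 -1.935 -0.07
v -3.138 -1.954 -0.349
v -3.315 -2.099 -0.703
v -3.313 -2.338 -1.05
v -3.132 -2.615 -1.312
v -2.815 -2.867 -1.427
v -2.433 -3.036 -1.37
v -2.075 -3.084 -1.153
v -1.822 -2.999 -0.827
v -1.698 -2.6 -2.83
v -1.332 -2.308 -2.54
v -1.057 -3.309 -1.88
v -1.422 -3.6 -2.17
v -1.524 -2.28 -2.418
v -1.248 -3.28 -1.758
v -1.745 -2.307 -2.367
v -1.47 -3.308 -1.707
v -1.958 -2.385 -2.396
v -1.683 -3.385 -1.736
v -2.126 -2.5 -2.5
v -1.851 -3.5 -1.84
v -2.22 -2.632 -2.661
v -1.945 -3.632 -2.001
v -2.224 -2.759 -2.852
v -1.949 -3.759 -2.191
v -2.136 -2.858 -3.038
v -1.861 -3.858 -2.378
v -1.973 -2.912 -3.189
v -1.698 -3.913 -2.529
v -1.762 -2.913 -3.278
v -1.487 -3.913 -2.617
v -1.54 -2.859 -3.289
v -1.265 -3.86 -2.629
v -1.346 -2.761 -3.221
v -1.07 -3.761 -2.56
v -1.212 -2.634 -3.085
v -0.936 -3.635 -2.425
v -1.162 -2.502 -2.906
v -0.886 -3.503 -2.245
v -1.204 -2.387 -2.713
v -0.929 -3.387 -2.052
v 1.616 -4.869 0.863
v 1.012 -4.234 1.684
v 0.365 -4.003 -0.726
v -0.238 -3.368 0.094
v 2.358 -4.012 0.746
v 1.755 -3.377 1.566
v 1.108 -3.146 -0.844
v 0.504 -2.511 -0.023
f 2 1 4
f 2 4 3
f 4 1 5
f 4 5 3
f 5 1 6
f 5 6 3
f 6 1 7
f 6 7 3
f 7 1 8
f 7 8 3
f 8 1 9
f 8 9 3
f 9 1 10
f 9 10 3
f 10 1 11
f 10 11 3
f 11 1 12
f 11 12 3
f 12 1 13
f 12 13 3
f 13 1 14
f 13 14 3
f 14 1 15
f 14 15 3
f 15 1 2
f 15 2 3
f 17 16 20
f 17 20 18
f 18 20 21
f 18 21 19
f 20 16 22
f 20 22 21
f 21 22 23
f 21 23 19
f 22 16 24
f 22 24 23
f 23 24 25
f 23 25 19
f 24 16 26
f 24 26 25
f 25 26 27
f 25 27 19
f 26 16 28
f 26 28 27
f 27 28 29
f 27 29 19
f 28 16 30
f 28 30 29
f 29 30 31
f 29 31 19
f 30 16 32
f 30 32 31
f 31 32 33
f 31 33 19
f 32 16 34
f 32 34 33
f 33 34 35
f 33 35 19
f 34 16 36
f 34 36 35
f 35 36 37
f 35 37 19
f 36 16 38
f 36 38 37
f 37 38 39
f 37 39 19
f 38 16 40
f 38 40 39
f 39 40 41
f 39 41 19
f 40 16 42
f 40 42 41
f 41 42 43
f 41 43 19
f 42 16 44
f 42 44 43
f 43 44 45
f 43 45 19
f 44 16 46
f 44 46 45
f 45 46 47
f 45 47 19
f 46 16 17
f 46 17 47
f 47 17 18
f 47 18 19
f 49 51 48
f 52 49 48
f 48 51 50
f 50 52 48
f 49 55 51
f 53 49 52
f 53 55 49
f 51 55 50
f 54 52 50
f 50 55 54
f 54 53 52
f 55 53 54



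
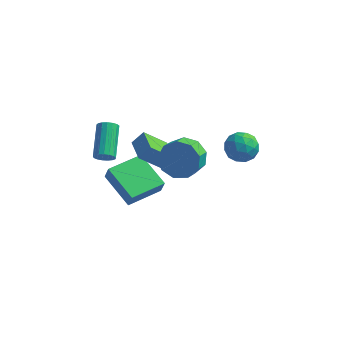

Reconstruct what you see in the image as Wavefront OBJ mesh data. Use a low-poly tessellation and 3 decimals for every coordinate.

v -2.299 2.845 0.192
v -1.779 3.193 0.84
v -1.254 3.386 -0.936
v -0.735 3.734 -0.289
v -1.605 1.666 0.269
v -1.086 2.014 0.916
v -0.561 2.207 -0.86
v -0.041 2.555 -0.212
v 2.965 1.347 3.565
v 3.731 1.806 3.545
v 3.549 0.334 2.715
v 4.315 0.793 2.695
v 4.05 0.398 3.452
v 3.689 1.025 3.977
v 3.591 1.115 2.283
v 3.23 1.742 2.808
v 4.119 1.663 2.753
v 4.402 1.219 3.475
v 2.878 0.921 2.785
v 3.161 0.477 3.507
v 3.297 1.666 3.63
v 3.983 0.474 2.63
v 3.827 0.243 3.075
v 4.278 0.512 3.063
v 3.272 1.206 3.884
v 3.722 1.476 3.872
v 3.91 0.649 3.817
v 3.558 0.664 2.388
v 4.008 0.934 2.376
v 3.002 1.628 3.197
v 3.453 1.897 3.185
v 3.37 1.491 2.443
v 3.975 1.851 3.153
v 4.318 1.255 2.653
v 3.893 1.445 2.41
v 3.68 1.813 2.719
v 4.142 1.59 3.577
v 4.485 0.995 3.077
v 4.329 0.763 3.522
v 4.117 1.131 3.831
v 4.369 1.506 3.111
v 2.795 1.145 3.183
v 3.138 0.55 2.683
v 3.163 1.009 2.429
v 2.951 1.377 2.738
v 2.962 0.885 3.607
v 3.305 0.289 3.107
v 3.6 0.327 3.541
v 3.387 0.695 3.85
v 2.911 0.634 3.149
v -2.307 -1.549 3.328
v -2.001 -1.305 2.956
v -2.307 0.334 3.78
v -2.613 0.089 4.152
v -2.239 -1.299 2.855
v -2.545 0.34 3.679
v -2.492 -1.35 2.862
v -2.798 0.289 3.686
v -2.703 -1.446 2.976
v -3.009 0.193 3.8
v -2.823 -1.567 3.17
v -3.129 0.072 3.994
v -2.825 -1.683 3.401
v -3.131 -0.044 4.225
v -2.708 -1.769 3.615
v -3.015 -0.13 4.439
v -2.499 -1.804 3.763
v -2.806 -0.165 4.587
v -2.246 -1.782 3.812
v -2.553 -0.143 4.636
v -2.007 -1.706 3.749
v -2.314 -0.067 4.574
v -1.837 -1.594 3.591
v -2.144 0.045 4.415
v -1.774 -1.472 3.371
v -2.081 0.167 4.196
v -1.833 -1.368 3.142
v -2.14 0.271 3.967
v 0.71 1.944 0.783
v 1.696 2.095 1.197
v 1.596 1.127 1.79
v 0.61 0.976 1.377
v 1.189 2.413 1.63
v 1.089 1.445 2.223
v 0.458 2.512 1.667
v 0.358 1.544 2.26
v -0.155 2.345 1.29
v -0.256 1.377 1.884
v -0.363 1.99 0.676
v -0.464 1.022 1.27
v -0.069 1.614 0.113
v -0.17 0.646 0.706
v 0.59 1.392 -0.137
v 0.489 0.424 0.456
v 1.305 1.429 0.043
v 1.204 0.461 0.637
v 1.742 1.706 0.57
v 1.641 0.738 1.164
v -3.594 2.375 -2.526
v -3.347 2.21 -1.666
v -2.353 3.955 -2.579
v -2.106 3.79 -1.719
v -2.014 1.11 -3.221
v -1.767 0.945 -2.361
v -0.773 2.69 -3.274
v -0.526 2.525 -2.414
f 2 4 1
f 5 2 1
f 1 4 3
f 3 5 1
f 2 8 4
f 6 2 5
f 6 8 2
f 4 8 3
f 7 5 3
f 3 8 7
f 7 6 5
f 8 6 7
f 9 46 25
f 46 20 49
f 25 49 14
f 46 49 25
f 9 25 21
f 25 14 26
f 21 26 10
f 25 26 21
f 9 21 30
f 21 10 31
f 30 31 16
f 21 31 30
f 9 30 42
f 30 16 45
f 42 45 19
f 30 45 42
f 9 42 46
f 42 19 50
f 46 50 20
f 42 50 46
f 10 26 37
f 26 14 40
f 37 40 18
f 26 40 37
f 14 49 27
f 49 20 48
f 27 48 13
f 49 48 27
f 20 50 47
f 50 19 43
f 47 43 11
f 50 43 47
f 19 45 44
f 45 16 32
f 44 32 15
f 45 32 44
f 16 31 36
f 31 10 33
f 36 33 17
f 31 33 36
f 12 38 24
f 38 18 39
f 24 39 13
f 38 39 24
f 12 24 22
f 24 13 23
f 22 23 11
f 24 23 22
f 12 22 29
f 22 11 28
f 29 28 15
f 22 28 29
f 12 29 34
f 29 15 35
f 34 35 17
f 29 35 34
f 12 34 38
f 34 17 41
f 38 41 18
f 34 41 38
f 13 39 27
f 39 18 40
f 27 40 14
f 39 40 27
f 11 23 47
f 23 13 48
f 47 48 20
f 23 48 47
f 15 28 44
f 28 11 43
f 44 43 19
f 28 43 44
f 17 35 36
f 35 15 32
f 36 32 16
f 35 32 36
f 18 41 37
f 41 17 33
f 37 33 10
f 41 33 37
f 52 51 55
f 52 55 53
f 53 55 56
f 53 56 54
f 55 51 57
f 55 57 56
f 56 57 58
f 56 58 54
f 57 51 59
f 57 59 58
f 58 59 60
f 58 60 54
f 59 51 61
f 59 61 60
f 60 61 62
f 60 62 54
f 61 51 63
f 61 63 62
f 62 63 64
f 62 64 54
f 63 51 65
f 63 65 64
f 64 65 66
f 64 66 54
f 65 51 67
f 65 67 66
f 66 67 68
f 66 68 54
f 67 51 69
f 67 69 68
f 68 69 70
f 68 70 54
f 69 51 71
f 69 71 70
f 70 71 72
f 70 72 54
f 71 51 73
f 71 73 72
f 72 73 74
f 72 74 54
f 73 51 75
f 73 75 74
f 74 75 76
f 74 76 54
f 75 51 77
f 75 77 76
f 76 77 78
f 76 78 54
f 77 51 52
f 77 52 78
f 78 52 53
f 78 53 54
f 80 79 83
f 80 83 81
f 81 83 84
f 81 84 82
f 83 79 85
f 83 85 84
f 84 85 86
f 84 86 82
f 85 79 87
f 85 87 86
f 86 87 88
f 86 88 82
f 87 79 89
f 87 89 88
f 88 89 90
f 88 90 82
f 89 79 91
f 89 91 90
f 90 91 92
f 90 92 82
f 91 79 93
f 91 93 92
f 92 93 94
f 92 94 82
f 93 79 95
f 93 95 94
f 94 95 96
f 94 96 82
f 95 79 97
f 95 97 96
f 96 97 98
f 96 98 82
f 97 79 80
f 97 80 98
f 98 80 81
f 98 81 82
f 100 102 99
f 103 100 99
f 99 102 101
f 101 103 99
f 100 106 102
f 104 100 103
f 104 106 100
f 102 106 101
f 105 103 101
f 101 106 105
f 105 104 103
f 106 104 105



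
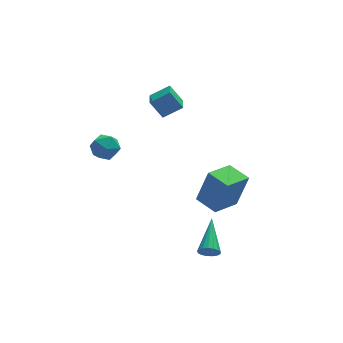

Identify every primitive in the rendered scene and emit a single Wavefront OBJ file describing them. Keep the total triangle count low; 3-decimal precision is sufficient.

v -1.076 3.073 -1.503
v -0.48 2.792 -0.98
v -1.86 2.008 -1.18
v -1.264 1.727 -0.657
v -1.69 2.429 -0.472
v -1.205 3.087 -0.671
v -1.135 1.713 -1.489
v -0.65 2.371 -1.688
v -0.516 1.952 -0.971
v -0.859 2.394 -0.343
v -1.481 2.406 -1.817
v -1.824 2.848 -1.189
v 0.761 1.257 2.7
v 1.723 1.14 3.301
v 1.005 2.15 2.485
v 1.966 2.032 3.085
v 1.294 0.888 1.775
v 2.255 0.77 2.375
v 1.537 1.78 1.559
v 2.499 1.663 2.16
v 2.855 -2.581 -2.767
v 3.438 -2.584 -0.948
v 2.243 -1.498 -2.57
v 2.826 -1.5 -0.751
v 4.174 -1.76 -3.189
v 4.757 -1.762 -1.37
v 3.562 -0.676 -2.992
v 4.145 -0.679 -1.173
v 1.978 -4.498 -3.838
v 2.393 -4.492 -4.199
v 2.642 -2.742 -3.042
v 2.199 -4.362 -4.323
v 1.955 -4.264 -4.335
v 1.716 -4.22 -4.234
v 1.537 -4.239 -4.042
v 1.459 -4.318 -3.803
v 1.5 -4.438 -3.573
v 1.65 -4.572 -3.403
v 1.875 -4.689 -3.332
v 2.124 -4.762 -3.378
v 2.339 -4.775 -3.529
v 2.471 -4.725 -3.751
v 2.491 -4.622 -3.993
f 1 12 6
f 1 6 2
f 1 2 8
f 1 8 11
f 1 11 12
f 2 6 10
f 6 12 5
f 12 11 3
f 11 8 7
f 8 2 9
f 4 10 5
f 4 5 3
f 4 3 7
f 4 7 9
f 4 9 10
f 5 10 6
f 3 5 12
f 7 3 11
f 9 7 8
f 10 9 2
f 14 16 13
f 17 14 13
f 13 16 15
f 15 17 13
f 14 20 16
f 18 14 17
f 18 20 14
f 16 20 15
f 19 17 15
f 15 20 19
f 19 18 17
f 20 18 19
f 22 24 21
f 25 22 21
f 21 24 23
f 23 25 21
f 22 28 24
f 26 22 25
f 26 28 22
f 24 28 23
f 27 25 23
f 23 28 27
f 27 26 25
f 28 26 27
f 30 29 32
f 30 32 31
f 32 29 33
f 32 33 31
f 33 29 34
f 33 34 31
f 34 29 35
f 34 35 31
f 35 29 36
f 35 36 31
f 36 29 37
f 36 37 31
f 37 29 38
f 37 38 31
f 38 29 39
f 38 39 31
f 39 29 40
f 39 40 31
f 40 29 41
f 40 41 31
f 41 29 42
f 41 42 31
f 42 29 43
f 42 43 31
f 43 29 30
f 43 30 31



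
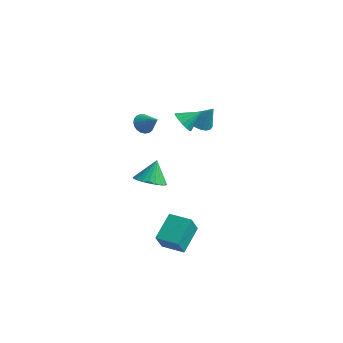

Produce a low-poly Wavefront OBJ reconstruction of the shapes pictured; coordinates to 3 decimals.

v -1.776 -1.88 -2.137
v -0.932 -1.943 -2.061
v -1.844 -1.34 -0.923
v -0.962 -1.642 -2.197
v -1.116 -1.377 -2.323
v -1.371 -1.188 -2.421
v -1.687 -1.105 -2.476
v -2.017 -1.14 -2.479
v -2.31 -1.287 -2.43
v -2.522 -1.525 -2.336
v -2.62 -1.816 -2.212
v -2.59 -2.117 -2.077
v -2.436 -2.382 -1.951
v -2.181 -2.571 -1.853
v -1.864 -2.654 -1.798
v -1.535 -2.619 -1.795
v -1.242 -2.472 -1.844
v -1.03 -2.235 -1.937
v -0.533 0.264 1.622
v -0.048 -0.155 1.395
v 0.133 0.476 2.658
v 0.038 0.114 1.285
v 0.01 0.412 1.242
v -0.125 0.681 1.274
v -0.341 0.867 1.375
v -0.595 0.934 1.524
v -0.837 0.868 1.694
v -1.019 0.682 1.849
v -1.105 0.414 1.959
v -1.077 0.115 2.002
v -0.942 -0.153 1.971
v -0.726 -0.34 1.87
v -0.471 -0.406 1.72
v -0.229 -0.34 1.55
v -2.025 -2.024 1.737
v -1.739 -1.751 1.286
v -1.095 -1.996 2.343
v -1.829 -1.557 1.415
v -1.953 -1.445 1.6
v -2.09 -1.432 1.808
v -2.215 -1.522 2.005
v -2.307 -1.699 2.155
v -2.351 -1.932 2.232
v -2.338 -2.181 2.224
v -2.271 -2.403 2.132
v -2.161 -2.56 1.972
v -2.028 -2.624 1.771
v -1.894 -2.584 1.564
v -1.783 -2.448 1.387
v -1.714 -2.238 1.27
v -1.698 -1.992 1.235
v 0.923 -2.312 2.996
v 1.467 -2.418 2.677
v 1.437 -1.568 3.624
v 1.317 -2.174 2.511
v 1.061 -1.967 2.475
v 0.768 -1.852 2.579
v 0.517 -1.86 2.795
v 0.374 -1.99 3.064
v 0.379 -2.205 3.316
v 0.529 -2.449 3.482
v 0.785 -2.657 3.517
v 1.078 -2.771 3.414
v 1.33 -2.763 3.198
v 1.472 -2.634 2.928
v 1.68 -4.379 -4.132
v 2.018 -5.097 -3.115
v 1.34 -3.183 -3.174
v 1.678 -3.901 -2.157
v 2.762 -3.999 -4.223
v 3.1 -4.717 -3.206
v 2.422 -2.803 -3.265
v 2.76 -3.521 -2.248
f 2 1 4
f 2 4 3
f 4 1 5
f 4 5 3
f 5 1 6
f 5 6 3
f 6 1 7
f 6 7 3
f 7 1 8
f 7 8 3
f 8 1 9
f 8 9 3
f 9 1 10
f 9 10 3
f 10 1 11
f 10 11 3
f 11 1 12
f 11 12 3
f 12 1 13
f 12 13 3
f 13 1 14
f 13 14 3
f 14 1 15
f 14 15 3
f 15 1 16
f 15 16 3
f 16 1 17
f 16 17 3
f 17 1 18
f 17 18 3
f 18 1 2
f 18 2 3
f 20 19 22
f 20 22 21
f 22 19 23
f 22 23 21
f 23 19 24
f 23 24 21
f 24 19 25
f 24 25 21
f 25 19 26
f 25 26 21
f 26 19 27
f 26 27 21
f 27 19 28
f 27 28 21
f 28 19 29
f 28 29 21
f 29 19 30
f 29 30 21
f 30 19 31
f 30 31 21
f 31 19 32
f 31 32 21
f 32 19 33
f 32 33 21
f 33 19 34
f 33 34 21
f 34 19 20
f 34 20 21
f 36 35 38
f 36 38 37
f 38 35 39
f 38 39 37
f 39 35 40
f 39 40 37
f 40 35 41
f 40 41 37
f 41 35 42
f 41 42 37
f 42 35 43
f 42 43 37
f 43 35 44
f 43 44 37
f 44 35 45
f 44 45 37
f 45 35 46
f 45 46 37
f 46 35 47
f 46 47 37
f 47 35 48
f 47 48 37
f 48 35 49
f 48 49 37
f 49 35 50
f 49 50 37
f 50 35 51
f 50 51 37
f 51 35 36
f 51 36 37
f 53 52 55
f 53 55 54
f 55 52 56
f 55 56 54
f 56 52 57
f 56 57 54
f 57 52 58
f 57 58 54
f 58 52 59
f 58 59 54
f 59 52 60
f 59 60 54
f 60 52 61
f 60 61 54
f 61 52 62
f 61 62 54
f 62 52 63
f 62 63 54
f 63 52 64
f 63 64 54
f 64 52 65
f 64 65 54
f 65 52 53
f 65 53 54
f 67 69 66
f 70 67 66
f 66 69 68
f 68 70 66
f 67 73 69
f 71 67 70
f 71 73 67
f 69 73 68
f 72 70 68
f 68 73 72
f 72 71 70
f 73 71 72



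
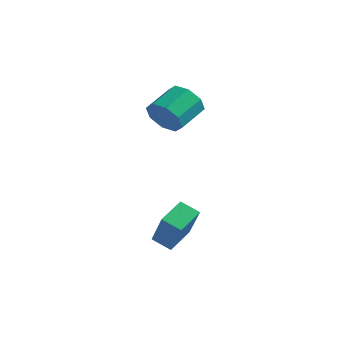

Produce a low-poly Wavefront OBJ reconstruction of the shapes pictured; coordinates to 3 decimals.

v 1.15 -0.266 -2.49
v 1.095 0.915 -2.027
v 1.923 -0.075 -2.887
v 1.868 1.107 -2.424
v 2.112 -0.847 -0.896
v 2.057 0.335 -0.433
v 2.885 -0.655 -1.293
v 2.83 0.526 -0.83
v -1.076 3.189 2.192
v -0.769 3.523 1.414
v -0.717 4.865 2.011
v -1.024 4.531 2.788
v -1.457 3.532 1.452
v -1.405 4.875 2.049
v -1.922 3.341 1.923
v -1.87 4.683 2.52
v -1.891 3.06 2.552
v -1.839 4.403 3.149
v -1.383 2.855 2.969
v -1.331 4.197 3.566
v -0.695 2.845 2.931
v -0.643 4.188 3.528
v -0.23 3.037 2.46
v -0.178 4.379 3.057
v -0.261 3.317 1.831
v -0.209 4.66 2.428
f 2 4 1
f 5 2 1
f 1 4 3
f 3 5 1
f 2 8 4
f 6 2 5
f 6 8 2
f 4 8 3
f 7 5 3
f 3 8 7
f 7 6 5
f 8 6 7
f 10 9 13
f 10 13 11
f 11 13 14
f 11 14 12
f 13 9 15
f 13 15 14
f 14 15 16
f 14 16 12
f 15 9 17
f 15 17 16
f 16 17 18
f 16 18 12
f 17 9 19
f 17 19 18
f 18 19 20
f 18 20 12
f 19 9 21
f 19 21 20
f 20 21 22
f 20 22 12
f 21 9 23
f 21 23 22
f 22 23 24
f 22 24 12
f 23 9 25
f 23 25 24
f 24 25 26
f 24 26 12
f 25 9 10
f 25 10 26
f 26 10 11
f 26 11 12



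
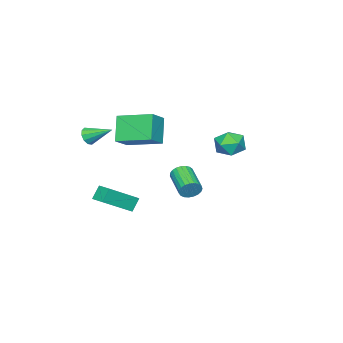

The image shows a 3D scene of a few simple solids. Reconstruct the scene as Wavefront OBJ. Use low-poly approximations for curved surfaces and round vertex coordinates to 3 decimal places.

v 0.642 4.303 2.365
v 1.297 4.27 3.032
v 0.583 2.79 2.348
v 1.238 2.757 3.015
v 0.382 3.077 3.215
v 0.418 4.012 3.226
v 1.462 3.048 2.154
v 1.498 3.983 2.165
v 1.804 3.494 2.902
v 1.136 3.513 3.558
v 0.744 3.547 1.822
v 0.076 3.566 2.478
v 2.584 -4.333 1.926
v 2.884 -4.528 2.42
v 2.316 -2.947 2.634
v 3.133 -4.362 2.19
v 3.172 -4.186 1.859
v 2.986 -4.066 1.554
v 2.647 -4.048 1.391
v 2.283 -4.139 1.432
v 2.035 -4.305 1.662
v 1.996 -4.481 1.993
v 2.182 -4.601 2.298
v 2.521 -4.619 2.461
v -0.7 -4.047 2.057
v 0.481 -3.973 2.786
v -1.119 -1.98 2.527
v 0.062 -1.906 3.256
v 0.178 -3.534 0.584
v 1.359 -3.46 1.313
v -0.241 -1.467 1.054
v 0.94 -1.393 1.783
v 2.259 -1.947 -2.011
v 3.858 -2.711 -0.865
v 2.593 -1.037 -1.87
v 4.192 -1.801 -0.723
v 2.788 -2.019 -2.797
v 4.387 -2.783 -1.65
v 3.122 -1.109 -2.655
v 4.721 -1.873 -1.509
v -2.243 -0.992 -3.177
v -1.841 -1.089 -2.638
v -2.935 -2.426 -2.063
v -3.337 -2.328 -2.603
v -2.024 -0.898 -2.54
v -3.118 -2.234 -1.966
v -2.245 -0.722 -2.553
v -3.339 -2.058 -1.979
v -2.466 -0.593 -2.674
v -3.56 -1.929 -2.099
v -2.648 -0.533 -2.881
v -3.742 -1.869 -2.307
v -2.76 -0.552 -3.14
v -3.854 -1.889 -2.566
v -2.783 -0.648 -3.405
v -3.877 -1.984 -2.831
v -2.713 -0.803 -3.631
v -3.807 -2.139 -3.057
v -2.561 -0.99 -3.778
v -3.655 -2.326 -3.204
v -2.354 -1.178 -3.822
v -3.448 -2.514 -3.247
v -2.128 -1.334 -3.754
v -3.222 -2.67 -3.179
v -1.922 -1.43 -3.586
v -3.016 -2.767 -3.011
v -1.771 -1.451 -3.347
v -2.865 -2.787 -2.773
v -1.702 -1.393 -3.08
v -2.796 -2.729 -2.505
v -1.727 -1.265 -2.829
v -2.821 -2.601 -2.254
f 1 12 6
f 1 6 2
f 1 2 8
f 1 8 11
f 1 11 12
f 2 6 10
f 6 12 5
f 12 11 3
f 11 8 7
f 8 2 9
f 4 10 5
f 4 5 3
f 4 3 7
f 4 7 9
f 4 9 10
f 5 10 6
f 3 5 12
f 7 3 11
f 9 7 8
f 10 9 2
f 14 13 16
f 14 16 15
f 16 13 17
f 16 17 15
f 17 13 18
f 17 18 15
f 18 13 19
f 18 19 15
f 19 13 20
f 19 20 15
f 20 13 21
f 20 21 15
f 21 13 22
f 21 22 15
f 22 13 23
f 22 23 15
f 23 13 24
f 23 24 15
f 24 13 14
f 24 14 15
f 26 28 25
f 29 26 25
f 25 28 27
f 27 29 25
f 26 32 28
f 30 26 29
f 30 32 26
f 28 32 27
f 31 29 27
f 27 32 31
f 31 30 29
f 32 30 31
f 34 36 33
f 37 34 33
f 33 36 35
f 35 37 33
f 34 40 36
f 38 34 37
f 38 40 34
f 36 40 35
f 39 37 35
f 35 40 39
f 39 38 37
f 40 38 39
f 42 41 45
f 42 45 43
f 43 45 46
f 43 46 44
f 45 41 47
f 45 47 46
f 46 47 48
f 46 48 44
f 47 41 49
f 47 49 48
f 48 49 50
f 48 50 44
f 49 41 51
f 49 51 50
f 50 51 52
f 50 52 44
f 51 41 53
f 51 53 52
f 52 53 54
f 52 54 44
f 53 41 55
f 53 55 54
f 54 55 56
f 54 56 44
f 55 41 57
f 55 57 56
f 56 57 58
f 56 58 44
f 57 41 59
f 57 59 58
f 58 59 60
f 58 60 44
f 59 41 61
f 59 61 60
f 60 61 62
f 60 62 44
f 61 41 63
f 61 63 62
f 62 63 64
f 62 64 44
f 63 41 65
f 63 65 64
f 64 65 66
f 64 66 44
f 65 41 67
f 65 67 66
f 66 67 68
f 66 68 44
f 67 41 69
f 67 69 68
f 68 69 70
f 68 70 44
f 69 41 71
f 69 71 70
f 70 71 72
f 70 72 44
f 71 41 42
f 71 42 72
f 72 42 43
f 72 43 44



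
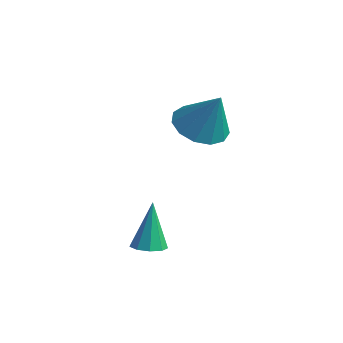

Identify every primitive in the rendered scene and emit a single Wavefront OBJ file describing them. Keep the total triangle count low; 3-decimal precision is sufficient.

v 3.921 -4.108 -3.834
v 4.35 -3.764 -3.858
v 3.659 -3.672 -2.306
v 4.035 -3.586 -3.963
v 3.668 -3.652 -4.008
v 3.419 -3.932 -3.97
v 3.405 -4.294 -3.869
v 3.633 -4.569 -3.751
v 3.996 -4.629 -3.672
v 4.324 -4.445 -3.668
v 4.464 -4.103 -3.742
v 2.861 -0.938 -0.586
v 3.664 -0.789 -1.01
v 3.579 -0.842 0.806
v 3.451 -0.323 -0.933
v 3.051 -0.052 -0.746
v 2.591 -0.062 -0.508
v 2.216 -0.351 -0.295
v 2.046 -0.825 -0.174
v 2.135 -1.336 -0.185
v 2.455 -1.72 -0.323
v 2.903 -1.856 -0.545
v 3.338 -1.701 -0.78
v 3.622 -1.303 -0.953
f 2 1 4
f 2 4 3
f 4 1 5
f 4 5 3
f 5 1 6
f 5 6 3
f 6 1 7
f 6 7 3
f 7 1 8
f 7 8 3
f 8 1 9
f 8 9 3
f 9 1 10
f 9 10 3
f 10 1 11
f 10 11 3
f 11 1 2
f 11 2 3
f 13 12 15
f 13 15 14
f 15 12 16
f 15 16 14
f 16 12 17
f 16 17 14
f 17 12 18
f 17 18 14
f 18 12 19
f 18 19 14
f 19 12 20
f 19 20 14
f 20 12 21
f 20 21 14
f 21 12 22
f 21 22 14
f 22 12 23
f 22 23 14
f 23 12 24
f 23 24 14
f 24 12 13
f 24 13 14



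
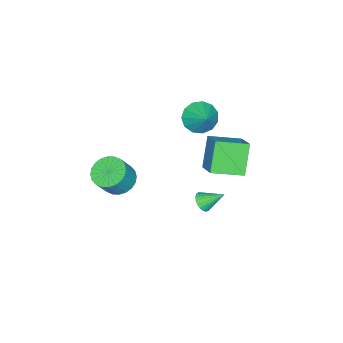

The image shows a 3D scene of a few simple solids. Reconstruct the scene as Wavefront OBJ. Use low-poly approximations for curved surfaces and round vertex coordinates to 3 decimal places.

v -2.761 0.594 1.802
v -1.936 0.578 1.075
v -1.899 1.546 2.758
v -2.296 1.059 0.92
v -2.803 1.392 1.046
v -3.297 1.472 1.412
v -3.621 1.274 1.902
v -3.671 0.859 2.36
v -3.433 0.361 2.641
v -2.981 -0.063 2.656
v -2.46 -0.279 2.4
v -2.034 -0.217 1.954
v -1.839 0.102 1.46
v -3.362 0.758 -0.37
v -2.291 1.891 0.588
v -4.589 2.337 -0.866
v -3.517 3.47 0.092
v -2.163 1.13 -2.152
v -1.091 2.263 -1.194
v -3.389 2.709 -2.648
v -2.318 3.842 -1.69
v 3.163 -1.15 0.133
v 4.02 -1.413 -0.433
v 4.853 -1.572 0.9
v 3.997 -1.31 1.467
v 4.061 -1.002 -0.41
v 4.894 -1.161 0.923
v 3.966 -0.613 -0.304
v 4.799 -0.773 1.029
v 3.748 -0.307 -0.131
v 4.581 -0.466 1.202
v 3.442 -0.129 0.082
v 4.275 -0.288 1.415
v 3.093 -0.106 0.302
v 3.926 -0.266 1.635
v 2.755 -0.243 0.497
v 3.588 -0.402 1.83
v 2.479 -0.517 0.637
v 3.312 -0.676 1.97
v 2.307 -0.888 0.7
v 3.14 -1.047 2.033
v 2.266 -1.299 0.677
v 3.099 -1.458 2.01
v 2.361 -1.687 0.571
v 3.194 -1.847 1.904
v 2.579 -1.994 0.398
v 3.412 -2.153 1.731
v 2.885 -2.172 0.185
v 3.718 -2.331 1.518
v 3.234 -2.194 -0.035
v 4.067 -2.354 1.298
v 3.572 -2.058 -0.23
v 4.405 -2.217 1.103
v 3.848 -1.784 -0.37
v 4.681 -1.943 0.963
v 0.017 2.435 -2.894
v 0.631 2.432 -2.602
v -0.417 3.585 -1.966
v 0.668 2.616 -2.813
v 0.592 2.769 -3.038
v 0.417 2.865 -3.239
v 0.172 2.886 -3.379
v -0.099 2.829 -3.436
v -0.35 2.704 -3.399
v -0.538 2.533 -3.275
v -0.629 2.345 -3.085
v -0.609 2.172 -2.862
v -0.48 2.045 -2.644
v -0.266 1.986 -2.47
v -0.002 2.004 -2.369
v 0.265 2.097 -2.359
v 0.489 2.248 -2.441
f 2 1 4
f 2 4 3
f 4 1 5
f 4 5 3
f 5 1 6
f 5 6 3
f 6 1 7
f 6 7 3
f 7 1 8
f 7 8 3
f 8 1 9
f 8 9 3
f 9 1 10
f 9 10 3
f 10 1 11
f 10 11 3
f 11 1 12
f 11 12 3
f 12 1 13
f 12 13 3
f 13 1 2
f 13 2 3
f 15 17 14
f 18 15 14
f 14 17 16
f 16 18 14
f 15 21 17
f 19 15 18
f 19 21 15
f 17 21 16
f 20 18 16
f 16 21 20
f 20 19 18
f 21 19 20
f 23 22 26
f 23 26 24
f 24 26 27
f 24 27 25
f 26 22 28
f 26 28 27
f 27 28 29
f 27 29 25
f 28 22 30
f 28 30 29
f 29 30 31
f 29 31 25
f 30 22 32
f 30 32 31
f 31 32 33
f 31 33 25
f 32 22 34
f 32 34 33
f 33 34 35
f 33 35 25
f 34 22 36
f 34 36 35
f 35 36 37
f 35 37 25
f 36 22 38
f 36 38 37
f 37 38 39
f 37 39 25
f 38 22 40
f 38 40 39
f 39 40 41
f 39 41 25
f 40 22 42
f 40 42 41
f 41 42 43
f 41 43 25
f 42 22 44
f 42 44 43
f 43 44 45
f 43 45 25
f 44 22 46
f 44 46 45
f 45 46 47
f 45 47 25
f 46 22 48
f 46 48 47
f 47 48 49
f 47 49 25
f 48 22 50
f 48 50 49
f 49 50 51
f 49 51 25
f 50 22 52
f 50 52 51
f 51 52 53
f 51 53 25
f 52 22 54
f 52 54 53
f 53 54 55
f 53 55 25
f 54 22 23
f 54 23 55
f 55 23 24
f 55 24 25
f 57 56 59
f 57 59 58
f 59 56 60
f 59 60 58
f 60 56 61
f 60 61 58
f 61 56 62
f 61 62 58
f 62 56 63
f 62 63 58
f 63 56 64
f 63 64 58
f 64 56 65
f 64 65 58
f 65 56 66
f 65 66 58
f 66 56 67
f 66 67 58
f 67 56 68
f 67 68 58
f 68 56 69
f 68 69 58
f 69 56 70
f 69 70 58
f 70 56 71
f 70 71 58
f 71 56 72
f 71 72 58
f 72 56 57
f 72 57 58

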